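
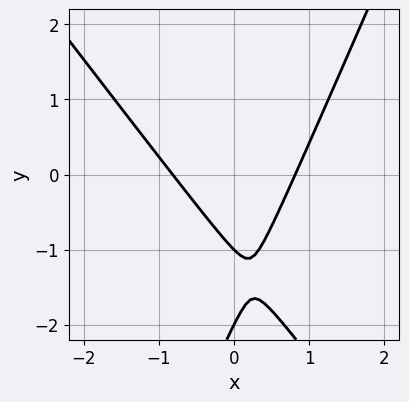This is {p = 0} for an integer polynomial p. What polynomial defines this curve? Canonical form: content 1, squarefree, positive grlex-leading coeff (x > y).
3*x^2 + x*y - y^2 - 3*y - 2

(a) Degree: a generic line meets the curve in up to 2 points, so deg p = 2.
(b) Against the integer gridlines: among the integer gridlines, it crosses the y-axis at y ∈ {-2, -1}.
(c) Assembling these constraints gives the stated polynomial.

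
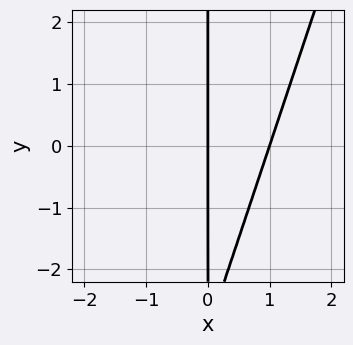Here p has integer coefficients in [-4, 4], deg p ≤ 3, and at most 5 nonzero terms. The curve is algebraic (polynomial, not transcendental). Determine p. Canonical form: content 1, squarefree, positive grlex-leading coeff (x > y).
(a) Degree: no degree-1 curve has this shape, so deg p = 2.
(b) Against the integer gridlines: the visible y-axis segment lies entirely on the curve; among the integer gridlines, it crosses the x-axis at x ∈ {0, 1}.
(c) The integer polynomial consistent with all of this is the stated p.

3*x^2 - x*y - 3*x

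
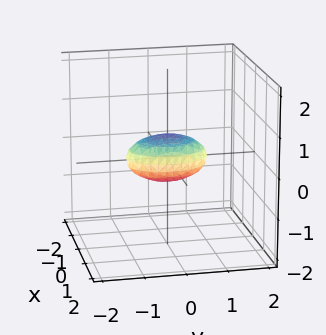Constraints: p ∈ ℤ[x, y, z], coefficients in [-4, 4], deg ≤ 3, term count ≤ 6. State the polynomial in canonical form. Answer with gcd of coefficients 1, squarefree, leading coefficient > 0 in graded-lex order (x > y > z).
(a) deg p = 2. A closed, bounded, convex surface; a quadric.
(b) Symmetries: the x ↦ −x reflection is a symmetry, so x appears only in even powers; the z ↦ −z reflection is a symmetry, so z appears only in even powers; mirror symmetry y ↦ −y ⇒ only even powers of y.
(c) Checking where it meets the axes: the y-axis gridline crossings are at y ∈ {-1, 1}.
(d) Fitting integer coefficients to these (and the overall shape) gives p.

2*x^2 + y^2 + 3*z^2 - 1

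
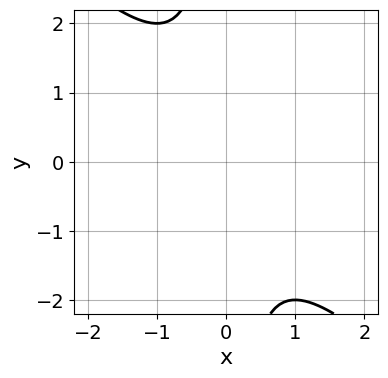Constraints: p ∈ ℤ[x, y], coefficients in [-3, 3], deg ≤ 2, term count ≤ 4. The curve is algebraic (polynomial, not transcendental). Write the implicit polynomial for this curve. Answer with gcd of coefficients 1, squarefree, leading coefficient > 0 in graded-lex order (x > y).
(a) Degree: the shape is more complex than any degree-1 curve, so deg p = 2.
(b) Against the integer gridlines: the curve avoids every integer x-axis point in the box; no y-intercept at any integer in the box.
(c) Fitting integer coefficients to these (and the overall shape) gives p.

x^2 + x*y + 1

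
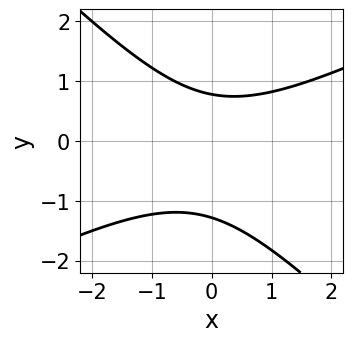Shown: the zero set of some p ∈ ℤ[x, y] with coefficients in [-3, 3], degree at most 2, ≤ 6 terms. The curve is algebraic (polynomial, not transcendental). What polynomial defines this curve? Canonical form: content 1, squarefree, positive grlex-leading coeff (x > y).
x^2 - x*y - 2*y^2 - y + 2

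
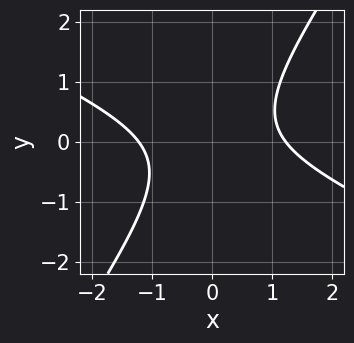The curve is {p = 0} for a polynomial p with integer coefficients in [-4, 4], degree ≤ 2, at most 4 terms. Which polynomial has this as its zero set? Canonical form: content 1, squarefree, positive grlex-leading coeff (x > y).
2*x^2 + 3*x*y - 3*y^2 - 3

deg p = 2.
Checking where it meets the axes: it misses every integer gridline on the y-axis.
Fitting integer coefficients to these (and the overall shape) gives p.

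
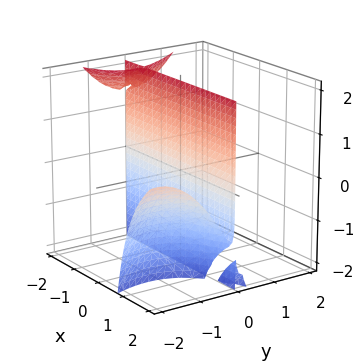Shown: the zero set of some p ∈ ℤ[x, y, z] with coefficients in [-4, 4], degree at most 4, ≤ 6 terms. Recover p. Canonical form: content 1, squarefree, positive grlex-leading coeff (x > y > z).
x*y^2 + x*y*z + y^3 + 2*y^2 + 3*y

1. There are 2 components. They look like related sheets of one shape, so recover p as a whole.
2. deg p = 3. The shape is more complex than any degree-2 surface.
3. Checking where it meets the axes: every point of the z-axis in the box is on the surface; it meets the y-axis at y = 0 (among the integer gridlines); every point of the x-axis in the box is on the surface.
4. Fitting integer coefficients to these (and the overall shape) gives p.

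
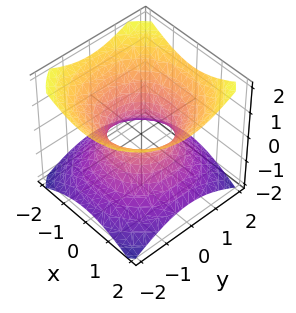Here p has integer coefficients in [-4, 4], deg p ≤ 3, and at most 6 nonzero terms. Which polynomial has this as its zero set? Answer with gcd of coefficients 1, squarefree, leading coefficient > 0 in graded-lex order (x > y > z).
2*x^2 + 2*y^2 - 3*z^2 - 2

First, degree: one connected sheet with a waist; a quadric, so deg p = 2.
Next, symmetries: mirror symmetry z ↦ −z ⇒ only even powers of z; the z-axis is an axis of rotation, so x and y enter only as x² + y².
Next, observable constraints: the y-axis gridline crossings are at y ∈ {-1, 1}; the x-axis gridline crossings are at x ∈ {-1, 1}; it misses every integer gridline on the z-axis; a circular section at z = 0 has radius exactly 1.
Finally, putting this together gives p.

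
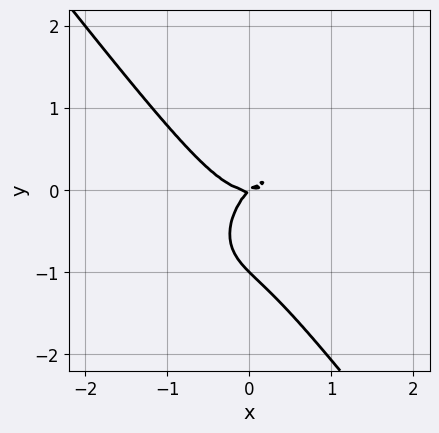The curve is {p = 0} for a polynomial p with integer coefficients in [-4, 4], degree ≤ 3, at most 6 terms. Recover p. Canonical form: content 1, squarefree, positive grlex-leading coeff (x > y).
3*x^3 - x^2*y + 2*y^3 - 2*x*y + 2*y^2

(a) Degree: no degree-2 curve has this shape, so deg p = 3.
(b) Reading off the gridlines: one x-axis crossing is at x = 0; the y-axis gridline crossings are at y ∈ {-1, 0}.
(c) Together with the visible shape, these determine p as stated.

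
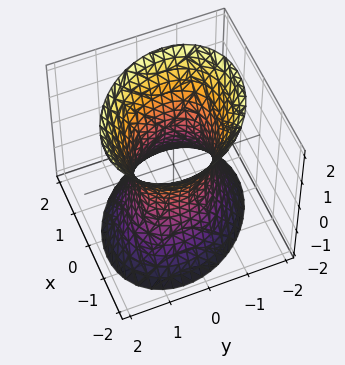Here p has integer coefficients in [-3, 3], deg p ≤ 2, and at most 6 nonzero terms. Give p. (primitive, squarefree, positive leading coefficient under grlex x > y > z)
deg p = 2. The shape is more complex than any degree-1 surface.
From the visible intercepts: among the integer gridlines, it crosses the x-axis at x ∈ {-1, 1}; the y-axis gridline crossings are at y ∈ {-1, 1}; the surface avoids every integer z-axis point in the box.
Fitting integer coefficients to these (and the overall shape) gives p.

2*x^2 + x*y + 2*y^2 - z^2 - 2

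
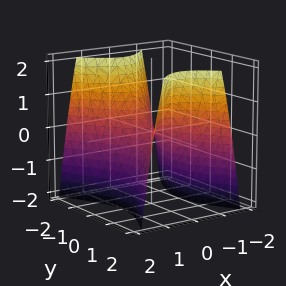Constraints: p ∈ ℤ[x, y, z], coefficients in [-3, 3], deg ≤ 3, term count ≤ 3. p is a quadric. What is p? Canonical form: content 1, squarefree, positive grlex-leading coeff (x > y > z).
Degree: a hyperbolic paraboloid; a quadric, so deg p = 2.
Symmetries: it's symmetric under x → −x, forcing even powers of x; the y ↦ −y reflection is a symmetry, so y appears only in even powers.
Checking where it meets the axes: it meets the z-axis at z = 0 (among the integer gridlines); it meets the y-axis at y = 0 (among the integer gridlines); it crosses the x-axis at the gridline x = 0.
These observations pin down the coefficients.

2*x^2 - y^2 + z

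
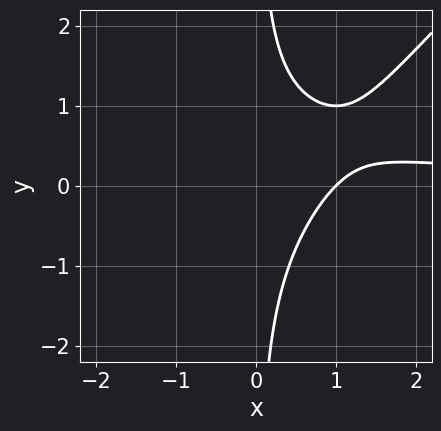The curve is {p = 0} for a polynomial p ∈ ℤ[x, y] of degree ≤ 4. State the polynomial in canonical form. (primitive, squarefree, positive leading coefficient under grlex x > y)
x^2*y - x*y^2 - x + 1

(a) The degree is 3 — no degree-2 curve has this shape.
(b) Checking where it meets the axes: it meets the x-axis at x = 1 (among the integer gridlines); no y-intercept at any integer in the box.
(c) These observations pin down the coefficients.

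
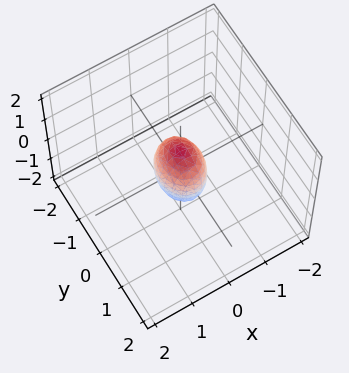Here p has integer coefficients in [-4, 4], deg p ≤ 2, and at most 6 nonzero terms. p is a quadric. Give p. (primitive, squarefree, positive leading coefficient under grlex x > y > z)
deg p = 2. Bounded and convex; a quadric.
Symmetries: mirror symmetry x ↦ −x ⇒ only even powers of x; it's symmetric under y → −y, forcing even powers of y; it's symmetric under z → −z, forcing even powers of z.
From the axis intercepts and sections: the z-axis gridline crossings are at z ∈ {-1, 1}.
These observations pin down the coefficients.

3*x^2 + 2*y^2 + z^2 - 1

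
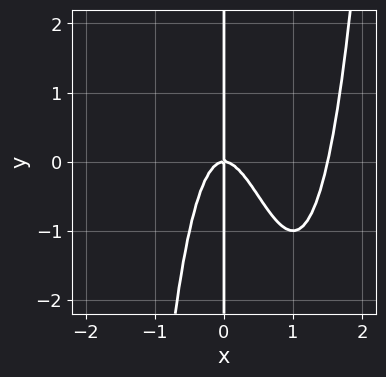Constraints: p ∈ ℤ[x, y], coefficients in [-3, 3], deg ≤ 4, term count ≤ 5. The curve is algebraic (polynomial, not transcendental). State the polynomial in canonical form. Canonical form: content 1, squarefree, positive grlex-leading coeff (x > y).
2*x^4 - 3*x^3 - x*y

(a) The degree is 4 — the shape is more complex than any degree-3 curve.
(b) From the visible intercepts: the visible y-axis segment lies entirely on the curve; it meets the x-axis at x = 0 (among the integer gridlines).
(c) Matching integer coefficients to the picture gives p.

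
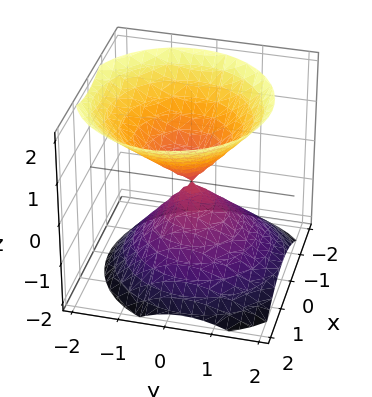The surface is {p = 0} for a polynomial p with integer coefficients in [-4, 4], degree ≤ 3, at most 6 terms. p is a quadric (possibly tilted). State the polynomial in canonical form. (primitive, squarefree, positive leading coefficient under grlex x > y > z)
1. I count 2 distinct pieces. They look like related sheets of one shape, so recover p as a whole.
2. deg p = 2. A generic line meets the surface in up to 2 points.
3. From the axis intercepts and sections: it crosses the y-axis at the gridline y = 0; it crosses the z-axis at the gridline z = 0; one x-axis crossing is at x = 0.
4. Putting this together gives p.

3*x^2 + 3*y^2 + y*z - 3*z^2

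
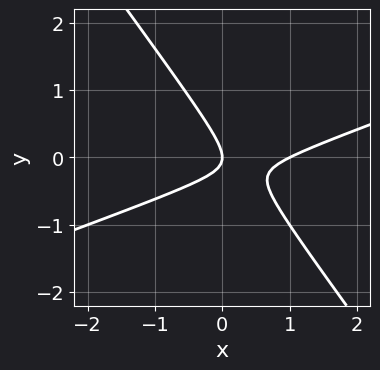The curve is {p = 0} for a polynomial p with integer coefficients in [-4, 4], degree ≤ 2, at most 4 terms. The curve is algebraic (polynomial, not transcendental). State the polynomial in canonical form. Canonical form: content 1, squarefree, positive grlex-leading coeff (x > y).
(a) deg p = 2. The shape is more complex than any degree-1 curve.
(b) From the visible intercepts: the x-axis gridline crossings are at x ∈ {0, 1}; it crosses the y-axis at the gridline y = 0.
(c) The integer polynomial consistent with all of this is the stated p.

x^2 - 2*x*y - 2*y^2 - x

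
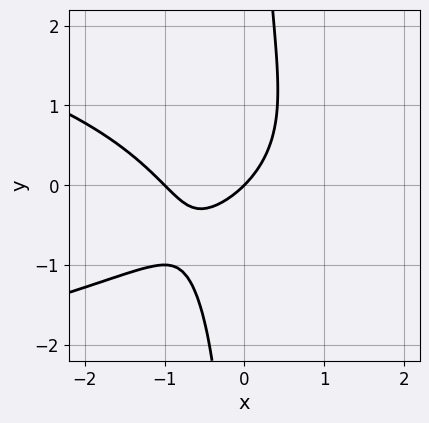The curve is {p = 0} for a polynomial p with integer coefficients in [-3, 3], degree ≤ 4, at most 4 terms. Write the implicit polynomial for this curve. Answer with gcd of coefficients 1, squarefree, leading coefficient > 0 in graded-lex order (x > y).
1. The degree is 3 — no degree-2 curve has this shape.
2. Checking where it meets the axes: among the integer gridlines, it crosses the x-axis at x ∈ {-1, 0}; one y-axis crossing is at y = 0.
3. Together with the visible shape, these determine p as stated.

x*y^2 + x^2 + x - y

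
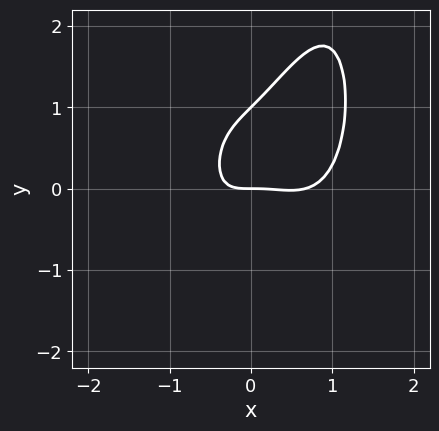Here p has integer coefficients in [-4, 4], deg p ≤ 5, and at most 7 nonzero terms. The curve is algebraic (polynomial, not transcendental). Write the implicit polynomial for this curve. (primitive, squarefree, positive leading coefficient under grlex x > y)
3*x^4 - 2*x^3 - 2*x*y + 2*y^2 - 2*y

deg p = 4. The shape is more complex than any degree-3 curve.
Checking where it meets the axes: the y-axis gridline crossings are at y ∈ {0, 1}; it crosses the x-axis at the gridline x = 0.
Matching integer coefficients to the picture gives p.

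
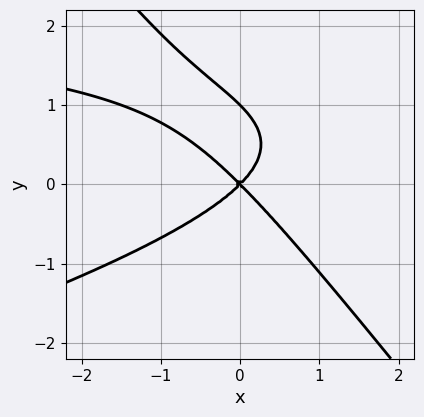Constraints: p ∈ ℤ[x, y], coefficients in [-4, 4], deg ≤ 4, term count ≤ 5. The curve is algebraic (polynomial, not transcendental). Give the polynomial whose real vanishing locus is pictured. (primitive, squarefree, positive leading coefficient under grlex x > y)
1. deg p = 3.
2. From the visible intercepts: the y-axis gridline crossings are at y ∈ {0, 1}; it crosses the x-axis at the gridline x = 0.
3. These observations pin down the coefficients.

x^2*y - 3*x*y^2 - 3*y^3 - 3*x^2 + 3*y^2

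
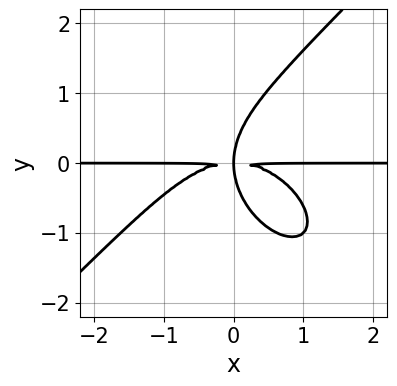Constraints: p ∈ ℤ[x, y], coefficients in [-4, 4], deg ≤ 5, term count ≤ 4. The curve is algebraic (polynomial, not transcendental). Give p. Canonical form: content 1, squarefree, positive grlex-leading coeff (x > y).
1. Degree: a generic line meets the curve in up to 4 points, so deg p = 4.
2. From the visible intercepts: every point of the x-axis in the box is on the curve.
3. Fitting integer coefficients to these (and the overall shape) gives p.

x^3*y - y^4 + 2*x*y^2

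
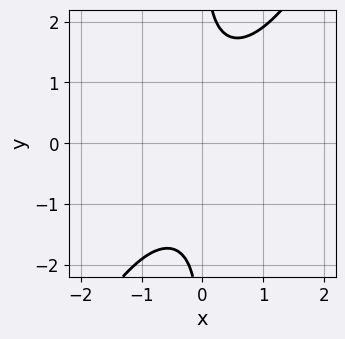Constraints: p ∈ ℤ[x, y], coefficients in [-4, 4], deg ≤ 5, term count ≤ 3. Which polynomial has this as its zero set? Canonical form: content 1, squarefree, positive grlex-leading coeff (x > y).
The degree is 4 — a generic line meets the curve in up to 4 points.
From the axis intercepts and sections: it misses every integer gridline on the x-axis; the curve avoids every integer y-axis point in the box.
The integer polynomial consistent with all of this is the stated p.

3*x^2*y^2 - 2*x*y^3 + 3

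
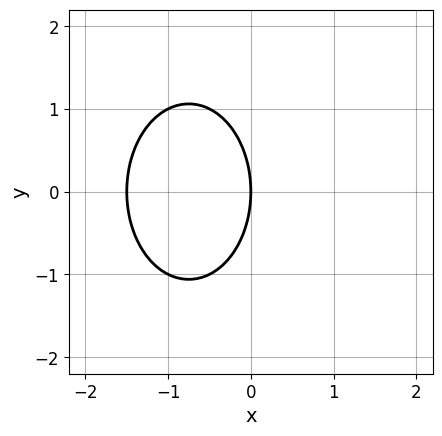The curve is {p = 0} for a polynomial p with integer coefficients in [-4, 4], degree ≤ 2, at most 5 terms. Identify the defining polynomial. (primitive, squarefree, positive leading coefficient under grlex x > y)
1. Degree: a generic line meets the curve in up to 2 points, so deg p = 2.
2. Symmetries: mirror symmetry y ↦ −y ⇒ only even powers of y.
3. Reading off the gridlines: it meets the x-axis at x = 0 (among the integer gridlines); one y-axis crossing is at y = 0.
4. Matching integer coefficients to the picture gives p.

2*x^2 + y^2 + 3*x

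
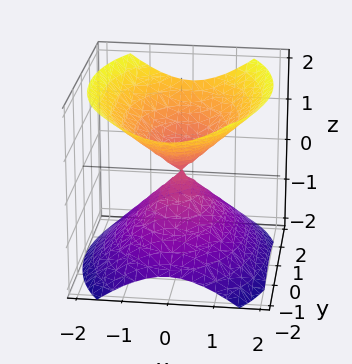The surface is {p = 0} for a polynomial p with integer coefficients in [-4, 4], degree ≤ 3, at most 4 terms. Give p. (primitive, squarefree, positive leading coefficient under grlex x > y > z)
2*x^2 + y^2 - 2*z^2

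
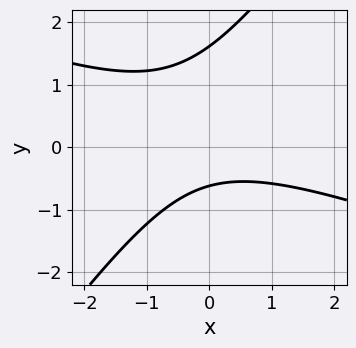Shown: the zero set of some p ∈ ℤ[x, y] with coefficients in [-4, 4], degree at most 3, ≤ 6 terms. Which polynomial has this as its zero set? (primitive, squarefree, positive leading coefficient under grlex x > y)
The degree is 2 — a generic line meets the curve in up to 2 points.
Reading off the gridlines: it misses every integer gridline on the x-axis.
Putting this together gives p.

x^2 + 2*x*y - 2*y^2 + 2*y + 2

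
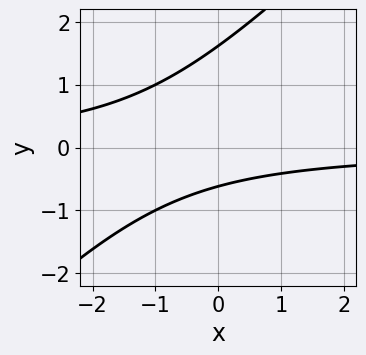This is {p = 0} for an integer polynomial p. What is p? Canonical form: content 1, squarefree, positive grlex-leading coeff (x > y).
x*y - y^2 + y + 1

The degree is 2 — the shape is more complex than any degree-1 curve.
Observable constraints: no x-intercept at any integer in the box.
These observations pin down the coefficients.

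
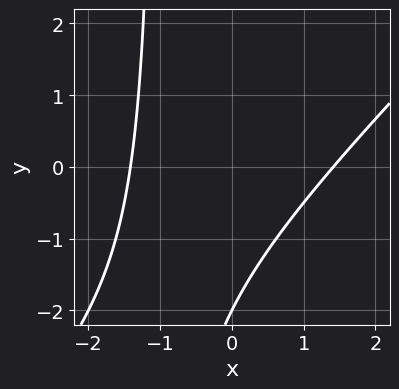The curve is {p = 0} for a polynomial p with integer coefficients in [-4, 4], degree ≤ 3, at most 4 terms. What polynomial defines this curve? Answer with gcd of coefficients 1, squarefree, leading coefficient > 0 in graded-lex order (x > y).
1. Degree: the shape is more complex than any degree-1 curve, so deg p = 2.
2. Reading off the gridlines: it crosses the y-axis at the gridline y = -2.
3. These observations pin down the coefficients.

x^2 - x*y - y - 2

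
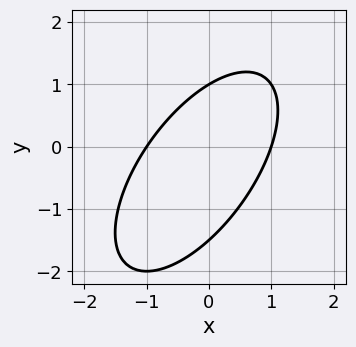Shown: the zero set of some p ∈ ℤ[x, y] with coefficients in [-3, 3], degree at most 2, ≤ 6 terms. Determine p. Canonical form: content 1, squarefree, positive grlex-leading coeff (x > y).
First, degree: a generic line meets the curve in up to 2 points, so deg p = 2.
Then, from the axis intercepts and sections: among the integer gridlines, it crosses the x-axis at x ∈ {-1, 1}; one y-axis crossing is at y = 1.
Finally, together with the visible shape, these determine p as stated.

3*x^2 - 3*x*y + 2*y^2 + y - 3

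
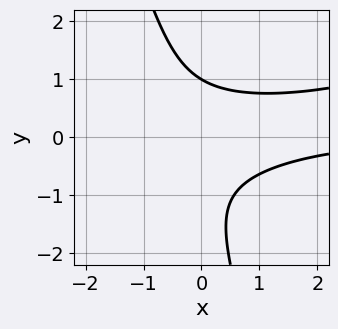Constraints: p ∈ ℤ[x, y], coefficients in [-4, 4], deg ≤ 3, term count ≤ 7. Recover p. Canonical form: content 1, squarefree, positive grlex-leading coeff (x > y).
x^2*y - 3*x*y^2 - y^3 - y^2 + 2

(a) The degree is 3 — the shape is more complex than any degree-2 curve.
(b) Against the integer gridlines: it meets the y-axis at y = 1 (among the integer gridlines); it misses every integer gridline on the x-axis.
(c) Solving for integer coefficients yields p as stated.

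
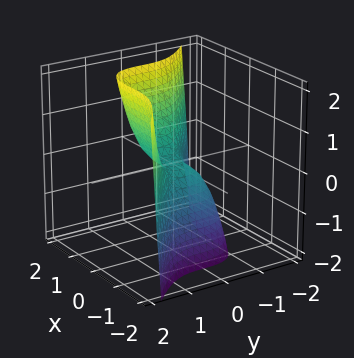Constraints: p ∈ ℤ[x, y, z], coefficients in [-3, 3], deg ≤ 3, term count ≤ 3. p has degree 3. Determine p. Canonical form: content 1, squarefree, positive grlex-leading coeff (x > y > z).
2*x^3 + 3*y^3 - 2*z

The degree is 3 — a generic line meets the surface in up to 3 points.
From the axis intercepts and sections: it crosses the x-axis at the gridline x = 0; it meets the y-axis at y = 0 (among the integer gridlines); it meets the z-axis at z = 0 (among the integer gridlines).
Together with the visible shape, these determine p as stated.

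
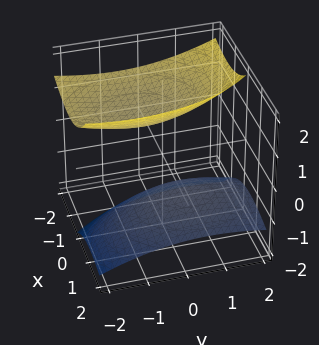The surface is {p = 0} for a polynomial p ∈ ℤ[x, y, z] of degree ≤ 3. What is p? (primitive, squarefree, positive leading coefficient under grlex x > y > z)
2*x^2 + 3*x*z + y^2 + y*z - 3*z^2 + 3

(a) The picture has 2 separate pieces. They look like related sheets of one shape, so recover p as a whole.
(b) deg p = 2. No degree-1 surface has this shape.
(c) Observable constraints: no y-intercept at any integer in the box; among the integer gridlines, it crosses the z-axis at z ∈ {-1, 1}; the surface avoids every integer x-axis point in the box.
(d) Fitting integer coefficients to these (and the overall shape) gives p.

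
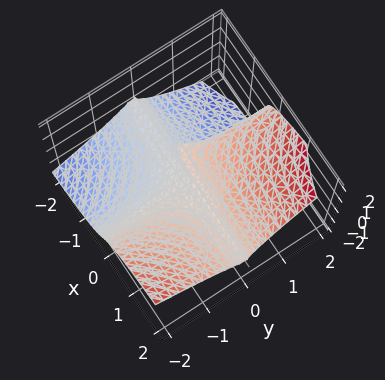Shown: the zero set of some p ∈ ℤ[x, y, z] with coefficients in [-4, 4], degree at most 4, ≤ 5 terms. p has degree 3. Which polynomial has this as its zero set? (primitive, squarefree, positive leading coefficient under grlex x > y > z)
1. Degree: the shape is more complex than any degree-2 surface, so deg p = 3.
2. Observable constraints: every point of the y-axis in the box is on the surface; the visible x-axis segment lies entirely on the surface; one z-axis crossing is at z = 0.
3. The integer polynomial consistent with all of this is the stated p.

x*y^2 - z^3 + y*z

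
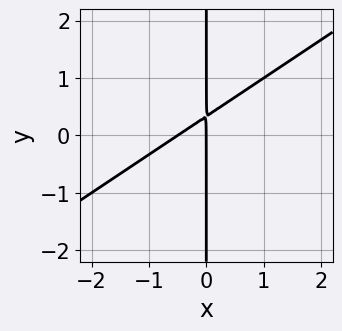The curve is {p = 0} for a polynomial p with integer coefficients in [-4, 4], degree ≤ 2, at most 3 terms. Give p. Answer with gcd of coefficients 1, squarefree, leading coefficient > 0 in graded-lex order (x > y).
2*x^2 - 3*x*y + x

(a) deg p = 2. The shape is more complex than any degree-1 curve.
(b) From the visible intercepts: it meets the x-axis at x = 0 (among the integer gridlines); every point of the y-axis in the box is on the curve.
(c) Together with the visible shape, these determine p as stated.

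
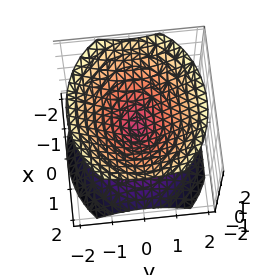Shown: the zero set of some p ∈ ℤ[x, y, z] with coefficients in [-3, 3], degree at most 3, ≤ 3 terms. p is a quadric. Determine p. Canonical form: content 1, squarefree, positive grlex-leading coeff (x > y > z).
2*x^2 + 3*y^2 - 3*z^2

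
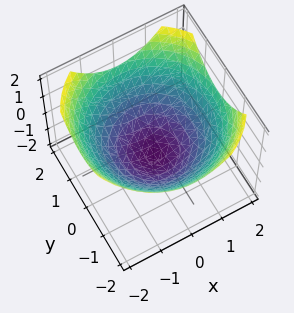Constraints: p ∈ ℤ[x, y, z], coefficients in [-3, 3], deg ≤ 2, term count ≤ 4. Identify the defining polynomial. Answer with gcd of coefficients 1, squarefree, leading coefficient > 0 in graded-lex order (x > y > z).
1. Degree: the shape is more complex than any degree-1 surface, so deg p = 2.
2. By symmetry, the z-axis is an axis of rotation, so x and y enter only as x² + y².
3. Reading off the gridlines: one z-axis crossing is at z = -1; a circular section at z = 0 has radius between 1 and 2.
4. Assembling these constraints gives the stated polynomial.

x^2 + y^2 - 2*z - 2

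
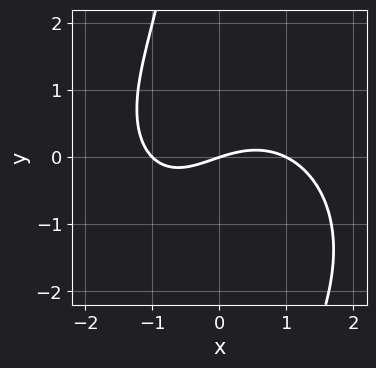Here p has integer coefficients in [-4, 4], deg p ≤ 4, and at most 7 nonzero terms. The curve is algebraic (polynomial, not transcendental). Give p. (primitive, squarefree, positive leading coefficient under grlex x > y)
x^3 + x*y^2 + x*y - x + 3*y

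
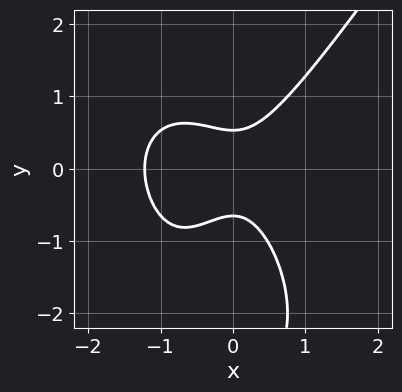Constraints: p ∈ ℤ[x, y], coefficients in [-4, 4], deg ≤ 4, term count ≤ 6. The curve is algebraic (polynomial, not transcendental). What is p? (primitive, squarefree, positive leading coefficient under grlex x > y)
First, deg p = 3. A generic line meets the curve in up to 3 points.
Finally, matching integer coefficients to the picture gives p.

3*x^3 - y^3 + 3*x^2 - 3*y^2 + 1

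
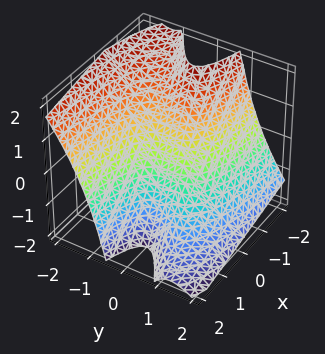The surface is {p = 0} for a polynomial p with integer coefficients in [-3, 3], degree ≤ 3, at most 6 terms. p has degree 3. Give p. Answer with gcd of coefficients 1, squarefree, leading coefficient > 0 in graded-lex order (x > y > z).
2*y^3 + 2*y^2*z + 2*x + z

(a) deg p = 3. A generic line meets the surface in up to 3 points.
(b) From the axis intercepts and sections: it meets the y-axis at y = 0 (among the integer gridlines); one x-axis crossing is at x = 0.
(c) Solving for integer coefficients yields p as stated.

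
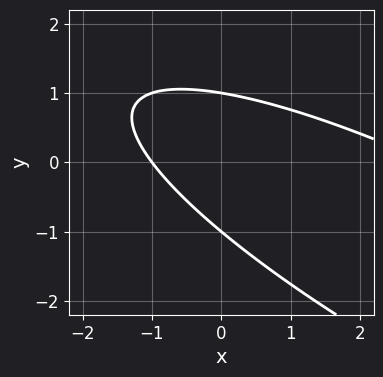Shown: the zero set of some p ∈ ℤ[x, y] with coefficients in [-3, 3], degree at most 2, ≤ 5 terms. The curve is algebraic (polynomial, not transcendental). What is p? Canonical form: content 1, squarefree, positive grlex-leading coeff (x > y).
x^2 + 3*x*y + 3*y^2 - 2*x - 3

The degree is 2 — the shape is more complex than any degree-1 curve.
From the axis intercepts and sections: one x-axis crossing is at x = -1; the y-axis gridline crossings are at y ∈ {-1, 1}.
Together with the visible shape, these determine p as stated.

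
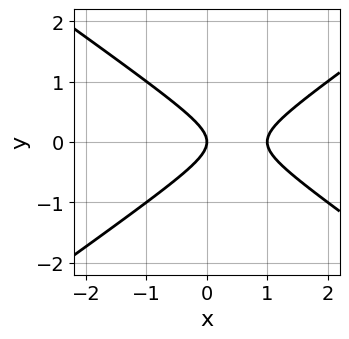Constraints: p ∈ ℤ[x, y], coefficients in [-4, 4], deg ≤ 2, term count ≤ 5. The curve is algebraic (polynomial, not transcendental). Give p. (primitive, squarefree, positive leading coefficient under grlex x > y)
x^2 - 2*y^2 - x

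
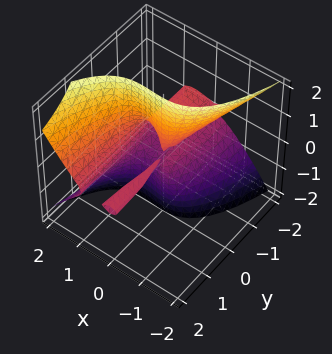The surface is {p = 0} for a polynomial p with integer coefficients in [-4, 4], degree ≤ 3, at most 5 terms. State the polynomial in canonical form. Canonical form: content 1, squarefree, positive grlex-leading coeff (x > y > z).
3*x^3 - 3*y*z^2 - 3*x^2 - y*z

The picture has 2 separate pieces. Treating them together as one polynomial.
Degree: the shape is more complex than any degree-2 surface, so deg p = 3.
Observable constraints: the visible z-axis segment lies entirely on the surface; every point of the y-axis in the box is on the surface; one x-axis crossing is at x = 1.
Assembling these constraints gives the stated polynomial.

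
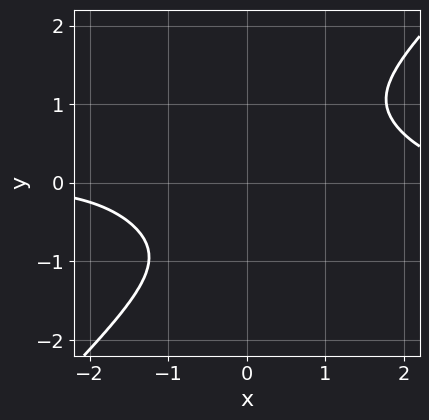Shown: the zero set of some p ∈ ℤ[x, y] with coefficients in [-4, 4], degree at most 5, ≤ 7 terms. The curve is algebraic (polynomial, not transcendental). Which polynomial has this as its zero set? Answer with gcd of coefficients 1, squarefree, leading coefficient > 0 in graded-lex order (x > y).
x^3*y + 2*x*y^3 - 3*y^4 - x^2*y - 3

deg p = 4. A generic line meets the curve in up to 4 points.
Checking where it meets the axes: the curve avoids every integer x-axis point in the box; it misses every integer gridline on the y-axis.
Solving for integer coefficients yields p as stated.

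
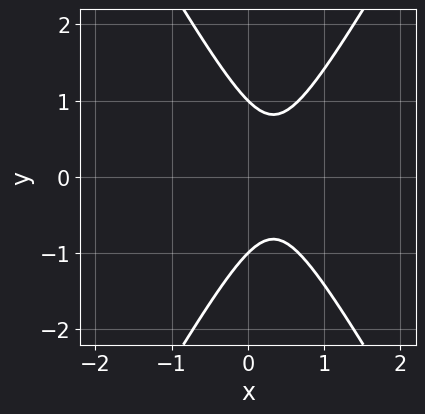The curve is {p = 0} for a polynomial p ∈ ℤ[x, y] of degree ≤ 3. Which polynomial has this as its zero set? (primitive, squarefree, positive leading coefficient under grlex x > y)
3*x^2 - y^2 - 2*x + 1

(a) The degree is 2 — a generic line meets the curve in up to 2 points.
(b) Symmetries: it's symmetric under y → −y, forcing even powers of y.
(c) From the axis intercepts and sections: among the integer gridlines, it crosses the y-axis at y ∈ {-1, 1}; no x-intercept at any integer in the box.
(d) These observations pin down the coefficients.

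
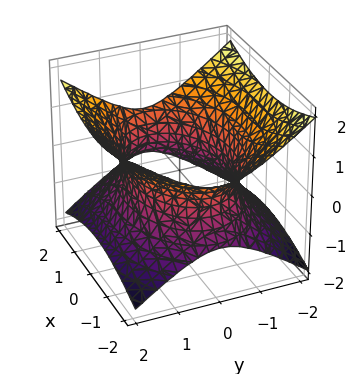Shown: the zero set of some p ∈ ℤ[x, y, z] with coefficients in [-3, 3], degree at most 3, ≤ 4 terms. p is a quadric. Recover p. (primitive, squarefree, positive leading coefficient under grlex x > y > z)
(a) The degree is 2 — one connected sheet with a waist; a quadric.
(b) Symmetries: mirror symmetry y ↦ −y ⇒ only even powers of y; mirror symmetry x ↦ −x ⇒ only even powers of x; the z ↦ −z reflection is a symmetry, so z appears only in even powers.
(c) Against the integer gridlines: the surface avoids every integer z-axis point in the box.
(d) The integer polynomial consistent with all of this is the stated p.

x^2 + 2*y^2 - 3*z^2 - 3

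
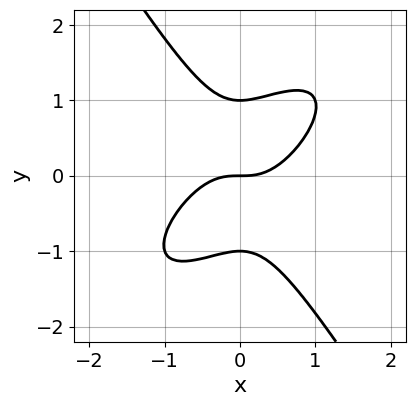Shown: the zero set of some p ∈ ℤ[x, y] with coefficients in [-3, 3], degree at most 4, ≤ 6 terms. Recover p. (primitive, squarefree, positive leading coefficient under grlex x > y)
3*x^3 - 3*x^2*y + 2*y^3 - 2*y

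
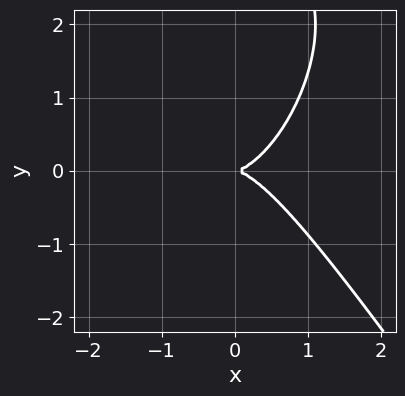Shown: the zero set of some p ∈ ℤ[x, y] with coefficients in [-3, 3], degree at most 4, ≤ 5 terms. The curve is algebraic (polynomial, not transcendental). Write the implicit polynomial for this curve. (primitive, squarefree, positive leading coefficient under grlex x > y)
3*x^3 + y^3 - 3*y^2

First, the degree is 3 — the shape is more complex than any degree-2 curve.
Next, observable constraints: it meets the y-axis at y = 0 (among the integer gridlines); it crosses the x-axis at the gridline x = 0.
Finally, together with the visible shape, these determine p as stated.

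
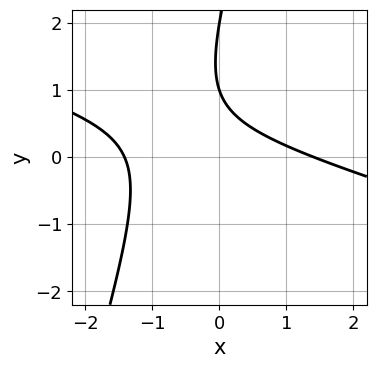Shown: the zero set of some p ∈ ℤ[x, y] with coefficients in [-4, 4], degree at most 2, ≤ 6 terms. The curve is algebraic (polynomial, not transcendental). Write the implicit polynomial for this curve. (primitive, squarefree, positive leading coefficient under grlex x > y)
The degree is 2 — a generic line meets the curve in up to 2 points.
From the axis intercepts and sections: among the integer gridlines, it crosses the y-axis at y ∈ {1, 2}.
Matching integer coefficients to the picture gives p.

x^2 + 3*x*y - y^2 + 3*y - 2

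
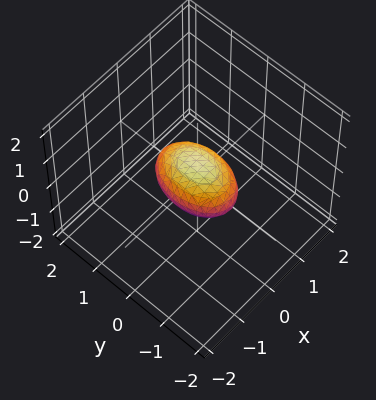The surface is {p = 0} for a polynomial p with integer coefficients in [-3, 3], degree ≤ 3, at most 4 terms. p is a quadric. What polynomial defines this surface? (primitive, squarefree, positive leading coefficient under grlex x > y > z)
2*x^2 + y^2 + 2*z^2 - 1

First, deg p = 2. Bounded and convex; a quadric.
Then, symmetries: the z ↦ −z reflection is a symmetry, so z appears only in even powers; the x ↦ −x reflection is a symmetry, so x appears only in even powers; the y ↦ −y reflection is a symmetry, so y appears only in even powers.
Then, from the visible intercepts: among the integer gridlines, it crosses the y-axis at y ∈ {-1, 1}.
Finally, matching integer coefficients to the picture gives p.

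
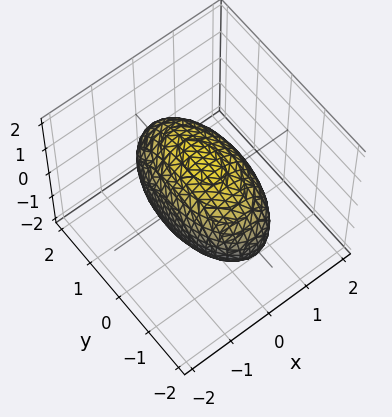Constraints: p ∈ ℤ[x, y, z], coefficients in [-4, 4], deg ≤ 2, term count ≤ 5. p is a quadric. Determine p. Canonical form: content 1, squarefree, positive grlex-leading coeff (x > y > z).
(a) deg p = 2. A closed, bounded, convex surface; a quadric.
(b) Symmetries: it's symmetric under x → −x, forcing even powers of x; it's symmetric under y → −y, forcing even powers of y; it's symmetric under z → −z, forcing even powers of z.
(c) Observable constraints: the x-axis gridline crossings are at x ∈ {-1, 1}.
(d) Putting this together gives p.

3*x^2 + y^2 + 2*z^2 - 3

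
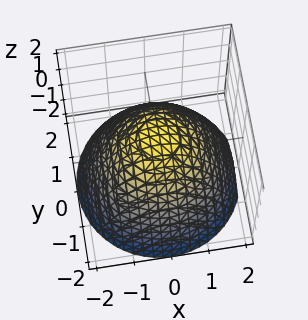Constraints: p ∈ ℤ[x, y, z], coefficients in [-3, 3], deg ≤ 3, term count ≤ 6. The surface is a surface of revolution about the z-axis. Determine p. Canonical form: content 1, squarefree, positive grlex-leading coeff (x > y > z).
First, the degree is 2 — the shape is more complex than any degree-1 surface.
Next, symmetries: the z-axis is an axis of rotation, so x and y enter only as x² + y².
Next, from the axis intercepts and sections: a circular section at z = -1 has radius between 1 and 2; it meets the z-axis at z = 1 (among the integer gridlines).
Finally, these observations pin down the coefficients.

2*x^2 + 2*y^2 + 3*z - 3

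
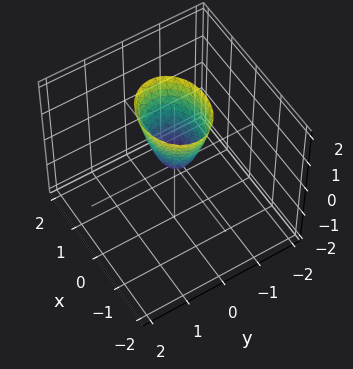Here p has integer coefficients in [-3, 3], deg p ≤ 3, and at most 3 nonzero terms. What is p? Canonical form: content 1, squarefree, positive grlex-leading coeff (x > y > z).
(a) deg p = 2. A single bowl opening along one axis; a quadric.
(b) Symmetries: the x ↦ −x reflection is a symmetry, so x appears only in even powers; the y ↦ −y reflection is a symmetry, so y appears only in even powers.
(c) From the visible intercepts: one y-axis crossing is at y = 0; it meets the z-axis at z = 0 (among the integer gridlines); one x-axis crossing is at x = 0.
(d) Assembling these constraints gives the stated polynomial.

2*x^2 + 3*y^2 - z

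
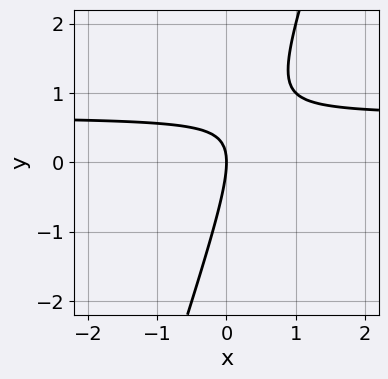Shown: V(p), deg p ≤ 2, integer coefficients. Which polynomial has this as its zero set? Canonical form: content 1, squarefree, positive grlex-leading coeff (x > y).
First, degree: a generic line meets the curve in up to 2 points, so deg p = 2.
Then, checking where it meets the axes: one x-axis crossing is at x = 0; it meets the y-axis at y = 0 (among the integer gridlines).
Finally, fitting integer coefficients to these (and the overall shape) gives p.

3*x*y - y^2 - 2*x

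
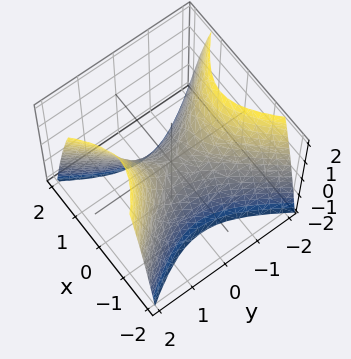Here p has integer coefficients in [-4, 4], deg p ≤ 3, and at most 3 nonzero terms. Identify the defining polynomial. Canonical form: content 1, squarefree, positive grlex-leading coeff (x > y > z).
The degree is 2 — a hyperbolic paraboloid; a quadric.
Symmetries: mirror symmetry x ↦ −x ⇒ only even powers of x; it's symmetric under y → −y, forcing even powers of y.
Against the integer gridlines: it crosses the z-axis at the gridline z = 0; it crosses the x-axis at the gridline x = 0; one y-axis crossing is at y = 0.
Assembling these constraints gives the stated polynomial.

3*x^2 - 2*y^2 + 2*z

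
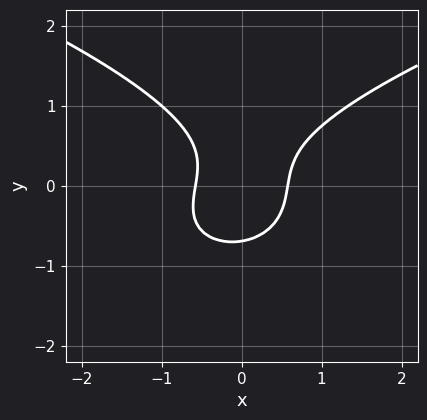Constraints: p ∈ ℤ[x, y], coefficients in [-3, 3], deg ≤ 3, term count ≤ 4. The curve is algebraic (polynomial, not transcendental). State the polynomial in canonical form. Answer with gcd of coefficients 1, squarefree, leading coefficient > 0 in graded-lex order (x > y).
3*y^3 - 3*x^2 + x*y + 1

1. Degree: the shape is more complex than any degree-2 curve, so deg p = 3.
2. Matching integer coefficients to the picture gives p.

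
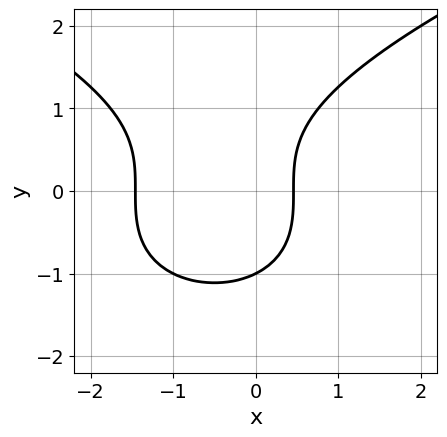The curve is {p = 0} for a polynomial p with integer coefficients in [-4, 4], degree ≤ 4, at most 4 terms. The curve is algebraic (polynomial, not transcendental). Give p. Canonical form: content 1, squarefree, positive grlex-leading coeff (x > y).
2*y^3 - 3*x^2 - 3*x + 2

First, the degree is 3 — a generic line meets the curve in up to 3 points.
Next, from the axis intercepts and sections: it meets the y-axis at y = -1 (among the integer gridlines).
Finally, the integer polynomial consistent with all of this is the stated p.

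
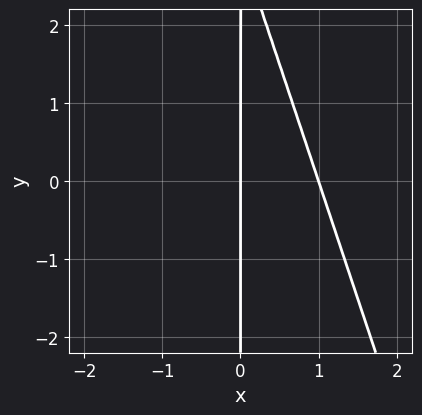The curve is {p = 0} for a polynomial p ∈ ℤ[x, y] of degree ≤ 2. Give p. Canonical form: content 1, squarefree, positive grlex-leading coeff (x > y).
3*x^2 + x*y - 3*x

1. Degree: the shape is more complex than any degree-1 curve, so deg p = 2.
2. Checking where it meets the axes: among the integer gridlines, it crosses the x-axis at x ∈ {0, 1}; the visible y-axis segment lies entirely on the curve.
3. Putting this together gives p.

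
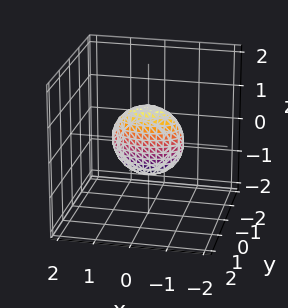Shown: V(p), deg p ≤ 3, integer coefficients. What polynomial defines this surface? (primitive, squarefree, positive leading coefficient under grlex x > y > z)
x^2 + 3*y^2 + z^2 - 1

First, deg p = 2. Bounded and convex; a quadric.
Next, symmetries: it's symmetric under z → −z, forcing even powers of z; it's symmetric under y → −y, forcing even powers of y; it's symmetric under x → −x, forcing even powers of x.
Next, checking where it meets the axes: among the integer gridlines, it crosses the x-axis at x ∈ {-1, 1}; among the integer gridlines, it crosses the z-axis at z ∈ {-1, 1}.
Finally, together with the visible shape, these determine p as stated.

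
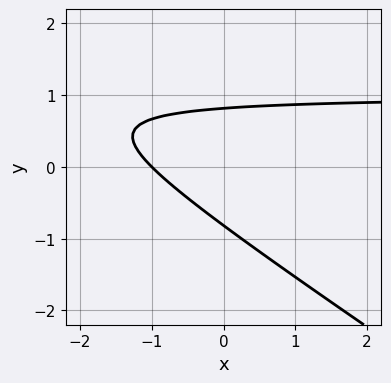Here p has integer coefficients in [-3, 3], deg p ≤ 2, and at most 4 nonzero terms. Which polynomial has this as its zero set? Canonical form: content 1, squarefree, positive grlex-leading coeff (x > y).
(a) deg p = 2.
(b) From the axis intercepts and sections: it crosses the x-axis at the gridline x = -1.
(c) These observations pin down the coefficients.

2*x*y + 3*y^2 - 2*x - 2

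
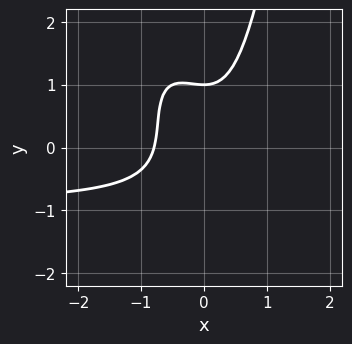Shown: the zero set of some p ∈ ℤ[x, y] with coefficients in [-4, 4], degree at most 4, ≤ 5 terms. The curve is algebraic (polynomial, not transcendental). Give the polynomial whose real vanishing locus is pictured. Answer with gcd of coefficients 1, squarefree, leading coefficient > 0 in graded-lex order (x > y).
The degree is 4 — the shape is more complex than any degree-3 curve.
Reading off the gridlines: one y-axis crossing is at y = 1.
Together with the visible shape, these determine p as stated.

2*x^3*y + 2*x^2*y^2 + 2*x^3 - y^3 + 1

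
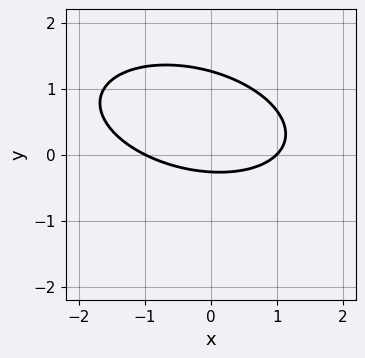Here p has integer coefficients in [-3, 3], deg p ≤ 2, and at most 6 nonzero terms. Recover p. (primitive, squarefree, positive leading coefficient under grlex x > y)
x^2 + x*y + 3*y^2 - 3*y - 1

The degree is 2 — a generic line meets the curve in up to 2 points.
Observable constraints: among the integer gridlines, it crosses the x-axis at x ∈ {-1, 1}.
Fitting integer coefficients to these (and the overall shape) gives p.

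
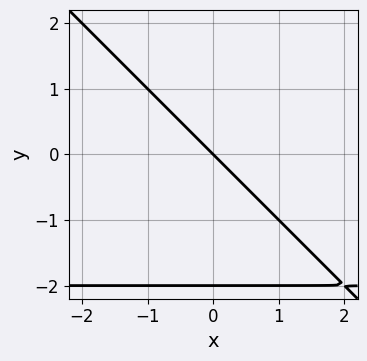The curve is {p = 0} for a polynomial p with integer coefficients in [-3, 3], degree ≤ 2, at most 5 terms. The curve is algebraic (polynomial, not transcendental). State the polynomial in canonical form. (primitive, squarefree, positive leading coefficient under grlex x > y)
x*y + y^2 + 2*x + 2*y

1. deg p = 2. A generic line meets the curve in up to 2 points.
2. Against the integer gridlines: one x-axis crossing is at x = 0; among the integer gridlines, it crosses the y-axis at y ∈ {-2, 0}.
3. Together with the visible shape, these determine p as stated.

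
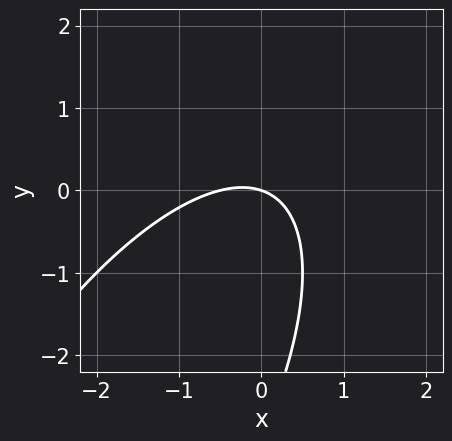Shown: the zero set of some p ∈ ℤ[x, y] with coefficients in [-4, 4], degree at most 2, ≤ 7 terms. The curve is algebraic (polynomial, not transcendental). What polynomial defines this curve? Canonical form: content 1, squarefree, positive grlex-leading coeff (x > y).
2*x^2 - 2*x*y + y^2 + x + 3*y

(a) deg p = 2.
(b) From the visible intercepts: one y-axis crossing is at y = 0; it crosses the x-axis at the gridline x = 0.
(c) These observations pin down the coefficients.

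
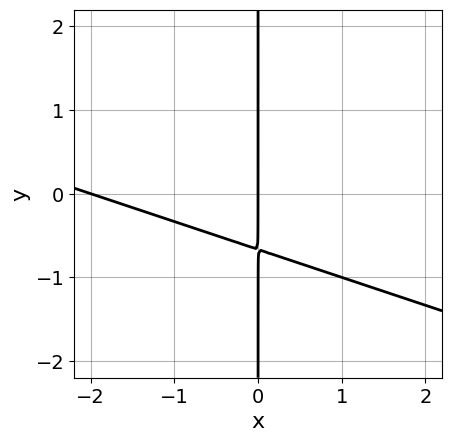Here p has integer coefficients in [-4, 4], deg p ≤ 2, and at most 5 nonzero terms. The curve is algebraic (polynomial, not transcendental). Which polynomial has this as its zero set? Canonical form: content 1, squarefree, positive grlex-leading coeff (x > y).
x^2 + 3*x*y + 2*x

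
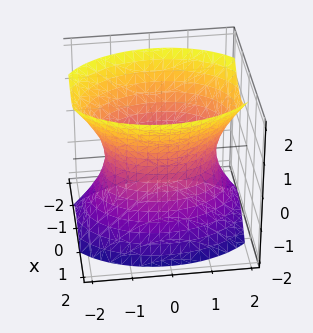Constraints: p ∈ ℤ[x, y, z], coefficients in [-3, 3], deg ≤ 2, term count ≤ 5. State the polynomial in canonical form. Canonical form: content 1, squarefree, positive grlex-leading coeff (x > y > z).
2*x^2 + y^2 - z^2 - 2

First, the degree is 2 — an hourglass — one-sheet hyperboloid; a quadric.
Then, symmetries: mirror symmetry y ↦ −y ⇒ only even powers of y; mirror symmetry z ↦ −z ⇒ only even powers of z; mirror symmetry x ↦ −x ⇒ only even powers of x.
Next, reading off the gridlines: among the integer gridlines, it crosses the x-axis at x ∈ {-1, 1}; no z-intercept at any integer in the box.
Finally, these observations pin down the coefficients.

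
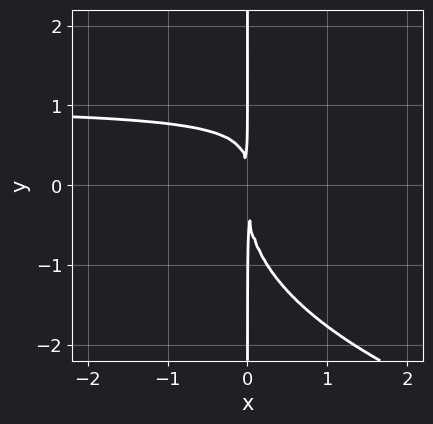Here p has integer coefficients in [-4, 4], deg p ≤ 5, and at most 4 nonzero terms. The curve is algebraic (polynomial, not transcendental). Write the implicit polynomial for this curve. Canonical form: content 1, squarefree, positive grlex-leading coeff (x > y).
(a) The degree is 4 — no degree-3 curve has this shape.
(b) Reading off the gridlines: every point of the y-axis in the box is on the curve.
(c) Solving for integer coefficients yields p as stated.

x*y^3 - 2*x^2*y + 2*x^2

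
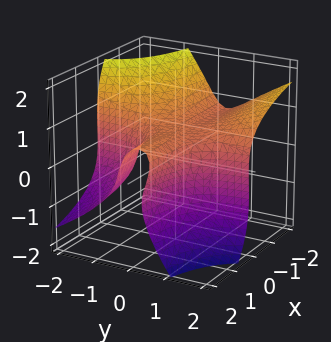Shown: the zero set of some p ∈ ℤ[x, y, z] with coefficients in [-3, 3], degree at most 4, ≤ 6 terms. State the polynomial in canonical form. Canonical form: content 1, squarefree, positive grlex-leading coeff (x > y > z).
1. The degree is 3 — the shape is more complex than any degree-2 surface.
2. From the visible intercepts: the surface avoids every integer y-axis point in the box; it misses every integer gridline on the x-axis.
3. Fitting integer coefficients to these (and the overall shape) gives p.

3*x*y^2 - 2*x*y*z + y*z^2 + 2*z^3 - 1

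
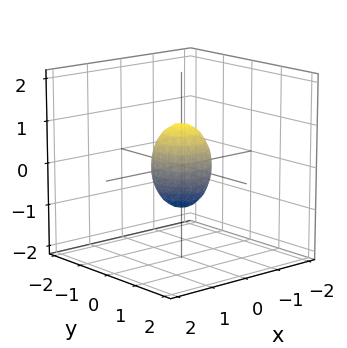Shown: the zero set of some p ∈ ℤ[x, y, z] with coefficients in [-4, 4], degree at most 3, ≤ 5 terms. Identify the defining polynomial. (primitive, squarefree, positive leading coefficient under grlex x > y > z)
2*x^2 + 2*y^2 + z^2 - 1

1. Degree: a closed, bounded, convex surface; a quadric, so deg p = 2.
2. Symmetries: mirror symmetry z ↦ −z ⇒ only even powers of z; the z-axis is an axis of rotation, so x and y enter only as x² + y².
3. From the visible intercepts: a circular section at z = 0 has radius between 0 and 1; the z-axis gridline crossings are at z ∈ {-1, 1}.
4. Matching integer coefficients to the picture gives p.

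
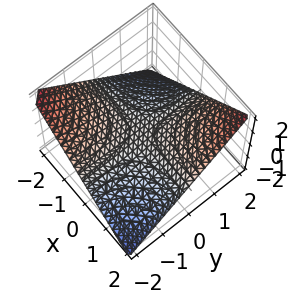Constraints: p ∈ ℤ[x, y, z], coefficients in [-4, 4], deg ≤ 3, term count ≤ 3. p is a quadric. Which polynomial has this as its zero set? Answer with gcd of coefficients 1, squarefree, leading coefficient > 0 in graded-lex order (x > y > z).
x*y - 2*z

1. Degree: a hyperbolic paraboloid; a quadric, so deg p = 2.
2. Reading off the gridlines: it meets the z-axis at z = 0 (among the integer gridlines); every point of the x-axis in the box is on the surface; the visible y-axis segment lies entirely on the surface.
3. Solving for integer coefficients yields p as stated.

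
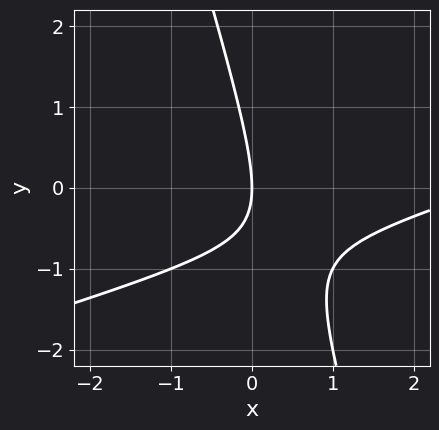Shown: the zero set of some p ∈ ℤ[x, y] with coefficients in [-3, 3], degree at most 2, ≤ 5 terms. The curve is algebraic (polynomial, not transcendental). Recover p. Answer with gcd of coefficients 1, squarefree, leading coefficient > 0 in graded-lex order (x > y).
x^2 - 3*x*y - y^2 - 3*x

1. The degree is 2 — the shape is more complex than any degree-1 curve.
2. Reading off the gridlines: it meets the x-axis at x = 0 (among the integer gridlines); it crosses the y-axis at the gridline y = 0.
3. Solving for integer coefficients yields p as stated.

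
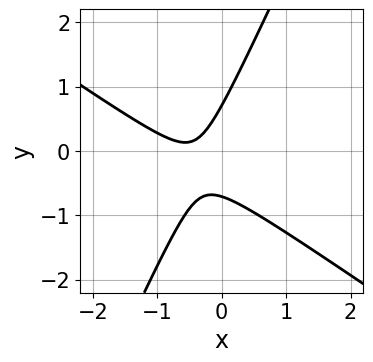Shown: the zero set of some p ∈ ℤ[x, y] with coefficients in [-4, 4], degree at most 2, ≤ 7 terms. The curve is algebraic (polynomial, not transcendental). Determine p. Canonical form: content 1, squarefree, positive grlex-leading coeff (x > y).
3*x^2 + 3*x*y - 2*y^2 + 3*x + 1

The degree is 2 — no degree-1 curve has this shape.
Reading off the gridlines: no x-intercept at any integer in the box.
Together with the visible shape, these determine p as stated.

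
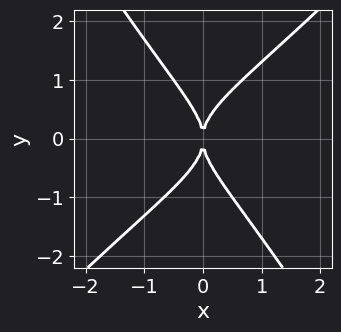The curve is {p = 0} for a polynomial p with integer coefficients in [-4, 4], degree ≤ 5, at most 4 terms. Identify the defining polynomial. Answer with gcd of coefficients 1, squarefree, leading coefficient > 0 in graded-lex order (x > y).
1. deg p = 4. No degree-3 curve has this shape.
2. From the axis intercepts and sections: it meets the y-axis at y = 0 (among the integer gridlines); one x-axis crossing is at x = 0.
3. Matching integer coefficients to the picture gives p.

3*x^2*y^2 - x*y^3 - 2*y^4 + 3*x^2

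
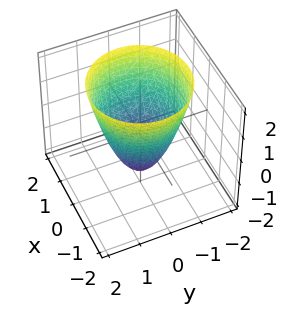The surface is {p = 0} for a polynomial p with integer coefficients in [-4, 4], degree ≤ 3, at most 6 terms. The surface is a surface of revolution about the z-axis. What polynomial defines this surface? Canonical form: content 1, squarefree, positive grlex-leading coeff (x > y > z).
3*x^2 + 3*y^2 - 2*z - 3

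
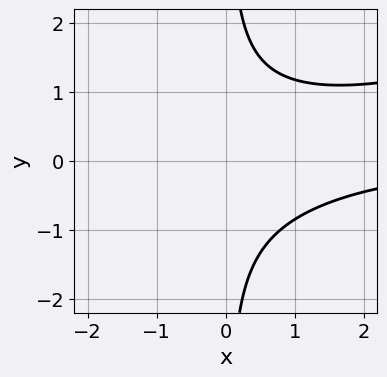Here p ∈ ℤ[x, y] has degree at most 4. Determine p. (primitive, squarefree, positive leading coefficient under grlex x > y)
First, deg p = 3. A generic line meets the curve in up to 3 points.
Next, from the axis intercepts and sections: no y-intercept at any integer in the box; the curve avoids every integer x-axis point in the box.
Finally, these observations pin down the coefficients.

x^2*y - 3*x*y^2 + 3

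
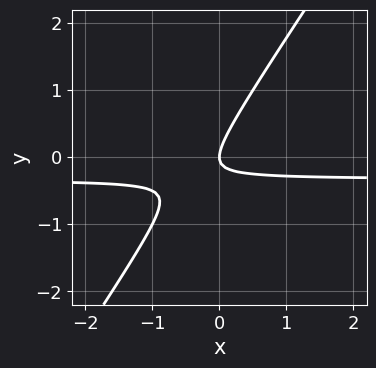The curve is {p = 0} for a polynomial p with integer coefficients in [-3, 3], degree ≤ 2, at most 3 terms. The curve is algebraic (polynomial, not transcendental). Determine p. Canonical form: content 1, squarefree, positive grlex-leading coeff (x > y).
3*x*y - 2*y^2 + x

(a) deg p = 2. A generic line meets the curve in up to 2 points.
(b) From the visible intercepts: it meets the x-axis at x = 0 (among the integer gridlines); one y-axis crossing is at y = 0.
(c) The integer polynomial consistent with all of this is the stated p.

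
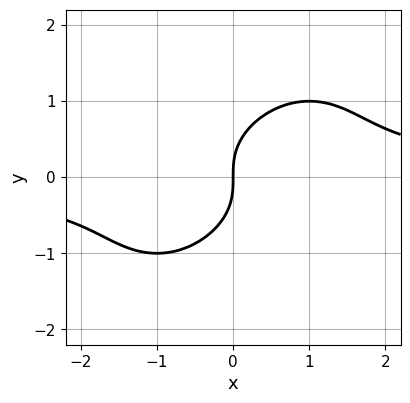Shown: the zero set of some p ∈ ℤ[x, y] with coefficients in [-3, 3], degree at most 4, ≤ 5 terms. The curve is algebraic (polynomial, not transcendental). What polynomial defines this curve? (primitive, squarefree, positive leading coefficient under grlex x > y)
x^2*y - x*y^2 + y^3 - x

First, degree: no degree-2 curve has this shape, so deg p = 3.
Next, against the integer gridlines: it crosses the x-axis at the gridline x = 0; it meets the y-axis at y = 0 (among the integer gridlines).
Finally, fitting integer coefficients to these (and the overall shape) gives p.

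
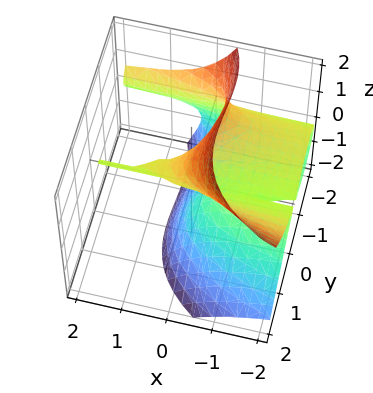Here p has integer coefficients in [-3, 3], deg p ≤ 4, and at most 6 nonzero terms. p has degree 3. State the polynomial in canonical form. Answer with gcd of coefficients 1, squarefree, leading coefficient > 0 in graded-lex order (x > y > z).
3*x*z^2 + y^3 + z^3 + 2*y^2 - z

1. The degree is 3 — a generic line meets the surface in up to 3 points.
2. From the visible intercepts: the visible x-axis segment lies entirely on the surface; the y-axis gridline crossings are at y ∈ {-2, 0}; the z-axis gridline crossings are at z ∈ {-1, 0, 1}.
3. Putting this together gives p.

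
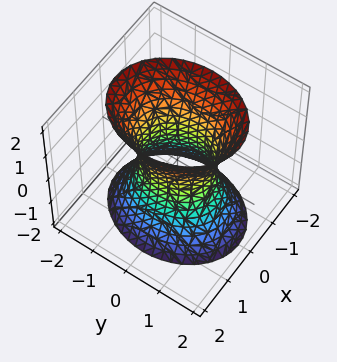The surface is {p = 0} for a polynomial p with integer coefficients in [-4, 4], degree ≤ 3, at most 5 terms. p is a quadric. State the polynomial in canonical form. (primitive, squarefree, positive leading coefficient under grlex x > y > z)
1. deg p = 2.
2. Symmetries: it's symmetric under z → −z, forcing even powers of z; it's symmetric under y → −y, forcing even powers of y; it's symmetric under x → −x, forcing even powers of x.
3. Observable constraints: no z-intercept at any integer in the box; among the integer gridlines, it crosses the y-axis at y ∈ {-1, 1}.
4. Fitting integer coefficients to these (and the overall shape) gives p.

3*x^2 + 2*y^2 - z^2 - 2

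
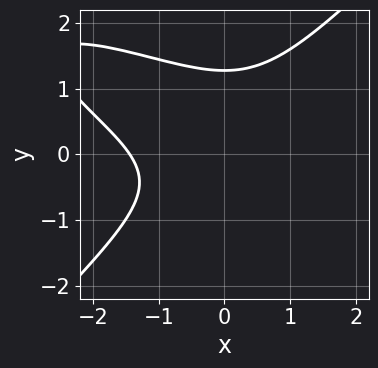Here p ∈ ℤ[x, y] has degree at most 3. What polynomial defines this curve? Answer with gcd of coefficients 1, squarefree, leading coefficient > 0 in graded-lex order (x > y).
x^3 + 2*x^2*y - 3*y^3 + 2*y^2 + 3

The degree is 3 — a generic line meets the curve in up to 3 points.
Putting this together gives p.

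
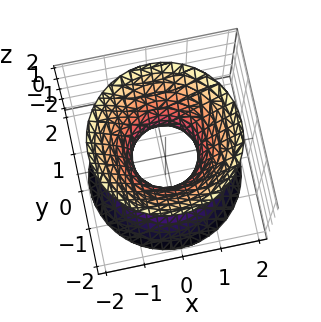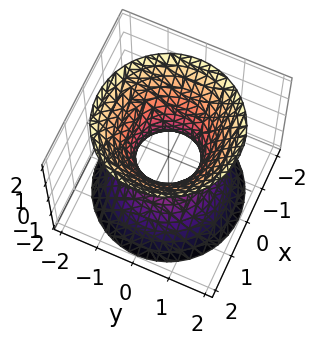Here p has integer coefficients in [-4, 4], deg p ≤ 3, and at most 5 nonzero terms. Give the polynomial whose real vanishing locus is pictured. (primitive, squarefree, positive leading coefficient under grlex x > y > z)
3*x^2 + 3*y^2 - 2*z^2 - 2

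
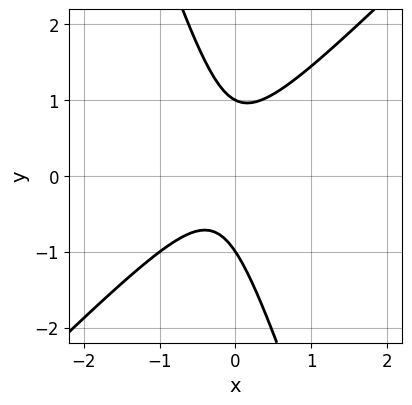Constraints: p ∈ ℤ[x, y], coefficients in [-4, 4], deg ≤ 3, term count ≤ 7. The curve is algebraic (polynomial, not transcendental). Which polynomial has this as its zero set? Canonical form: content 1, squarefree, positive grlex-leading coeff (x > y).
The degree is 2 — no degree-1 curve has this shape.
Checking where it meets the axes: no x-intercept at any integer in the box; the y-axis gridline crossings are at y ∈ {-1, 1}.
Putting this together gives p.

3*x^2 - 2*x*y - y^2 + x + 1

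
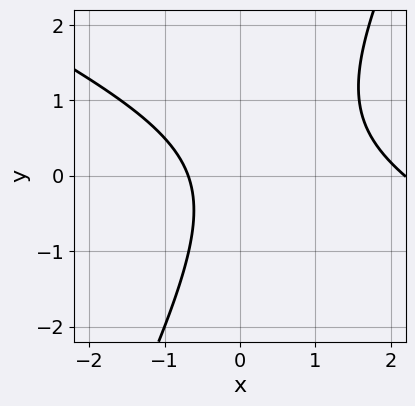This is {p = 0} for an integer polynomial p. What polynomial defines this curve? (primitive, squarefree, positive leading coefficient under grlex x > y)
Degree: the shape is more complex than any degree-1 curve, so deg p = 2.
Checking where it meets the axes: the curve avoids every integer y-axis point in the box.
Solving for integer coefficients yields p as stated.

2*x^2 + 3*x*y - 2*y^2 - 3*x - 3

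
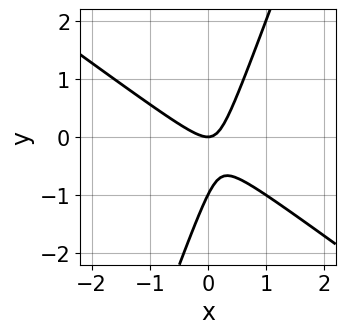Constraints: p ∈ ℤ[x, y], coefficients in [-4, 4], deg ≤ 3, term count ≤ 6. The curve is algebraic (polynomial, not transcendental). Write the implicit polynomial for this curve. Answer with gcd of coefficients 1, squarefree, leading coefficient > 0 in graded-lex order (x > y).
(a) deg p = 2. No degree-1 curve has this shape.
(b) From the visible intercepts: it crosses the x-axis at the gridline x = 0; among the integer gridlines, it crosses the y-axis at y ∈ {-1, 0}.
(c) The integer polynomial consistent with all of this is the stated p.

2*x^2 + 2*x*y - y^2 - y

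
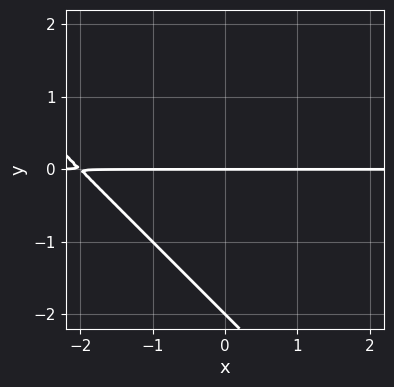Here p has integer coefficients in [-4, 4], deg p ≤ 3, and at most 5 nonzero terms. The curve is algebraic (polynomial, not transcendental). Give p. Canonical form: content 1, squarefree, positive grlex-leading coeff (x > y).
1. The degree is 2 — no degree-1 curve has this shape.
2. Reading off the gridlines: the visible x-axis segment lies entirely on the curve; the y-axis gridline crossings are at y ∈ {-2, 0}.
3. Together with the visible shape, these determine p as stated.

x*y + y^2 + 2*y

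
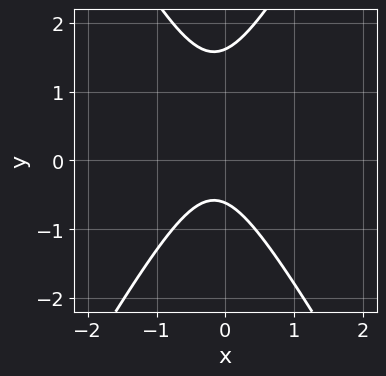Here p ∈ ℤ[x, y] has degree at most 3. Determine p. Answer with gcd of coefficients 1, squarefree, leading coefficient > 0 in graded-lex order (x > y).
3*x^2 - y^2 + x + y + 1

First, degree: the shape is more complex than any degree-1 curve, so deg p = 2.
Next, from the axis intercepts and sections: it misses every integer gridline on the x-axis.
Finally, putting this together gives p.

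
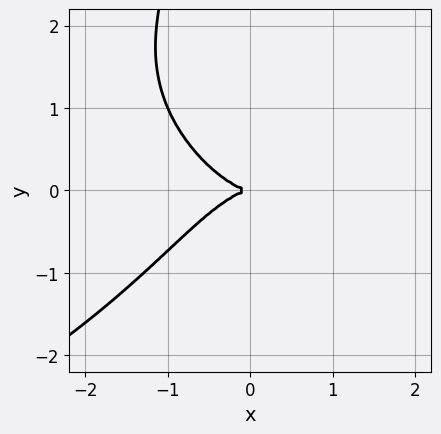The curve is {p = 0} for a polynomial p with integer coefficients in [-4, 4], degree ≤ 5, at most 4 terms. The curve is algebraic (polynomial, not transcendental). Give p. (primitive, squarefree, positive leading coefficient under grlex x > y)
x*y^3 + 2*x^3 + 3*y^2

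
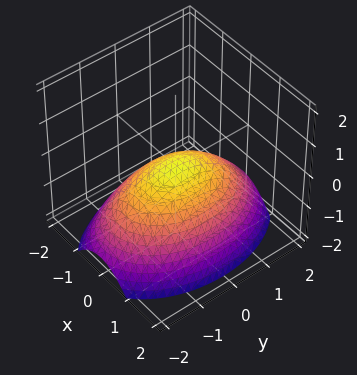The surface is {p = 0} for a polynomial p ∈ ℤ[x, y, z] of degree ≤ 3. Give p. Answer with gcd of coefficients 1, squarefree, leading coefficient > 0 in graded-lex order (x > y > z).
First, degree: a single bowl opening along one axis; a quadric, so deg p = 2.
Then, symmetries: mirror symmetry y ↦ −y ⇒ only even powers of y; mirror symmetry x ↦ −x ⇒ only even powers of x.
Then, from the axis intercepts and sections: it crosses the y-axis at the gridline y = 0; it meets the z-axis at z = 0 (among the integer gridlines); it crosses the x-axis at the gridline x = 0.
Finally, the integer polynomial consistent with all of this is the stated p.

2*x^2 + y^2 + 3*z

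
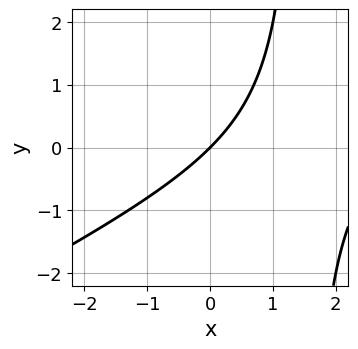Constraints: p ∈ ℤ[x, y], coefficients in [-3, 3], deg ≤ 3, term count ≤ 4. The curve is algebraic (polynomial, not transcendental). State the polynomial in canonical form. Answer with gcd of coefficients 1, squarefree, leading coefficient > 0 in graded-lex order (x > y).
x^2 - 2*x*y - 3*x + 3*y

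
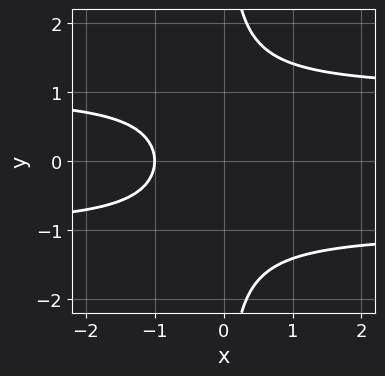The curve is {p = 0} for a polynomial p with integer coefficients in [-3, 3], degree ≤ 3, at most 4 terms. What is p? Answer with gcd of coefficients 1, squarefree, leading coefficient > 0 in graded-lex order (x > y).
First, deg p = 3. The shape is more complex than any degree-2 curve.
Next, symmetries: mirror symmetry y ↦ −y ⇒ only even powers of y.
Next, observable constraints: it crosses the x-axis at the gridline x = -1; it misses every integer gridline on the y-axis.
Finally, the integer polynomial consistent with all of this is the stated p.

x*y^2 - x - 1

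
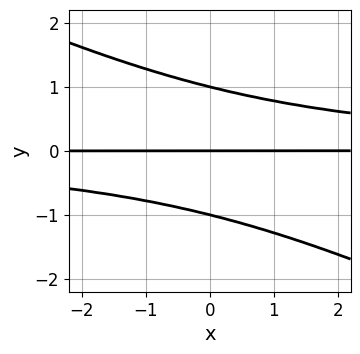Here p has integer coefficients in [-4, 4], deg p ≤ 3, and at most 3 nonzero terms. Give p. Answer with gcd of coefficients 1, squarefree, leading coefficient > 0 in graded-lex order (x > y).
1. deg p = 3. No degree-2 curve has this shape.
2. Reading off the gridlines: every point of the x-axis in the box is on the curve; the y-axis gridline crossings are at y ∈ {-1, 0, 1}.
3. Solving for integer coefficients yields p as stated.

x*y^2 + 2*y^3 - 2*y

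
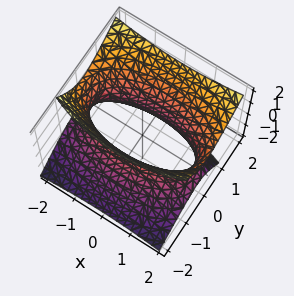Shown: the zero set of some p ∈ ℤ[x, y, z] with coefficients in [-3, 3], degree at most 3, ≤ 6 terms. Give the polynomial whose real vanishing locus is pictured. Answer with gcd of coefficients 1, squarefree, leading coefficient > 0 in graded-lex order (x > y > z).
1. The degree is 2 — no degree-1 surface has this shape.
2. From the visible intercepts: it misses every integer gridline on the z-axis; the y-axis gridline crossings are at y ∈ {-1, 1}.
3. Putting this together gives p.

x^2 + 3*y^2 - 2*y*z - 2*z^2 - 3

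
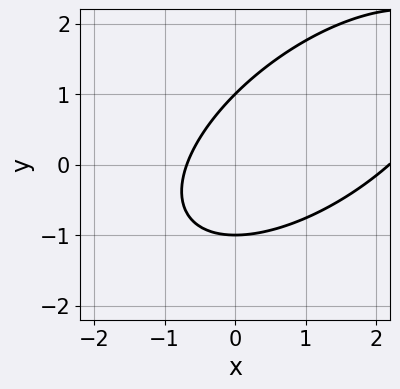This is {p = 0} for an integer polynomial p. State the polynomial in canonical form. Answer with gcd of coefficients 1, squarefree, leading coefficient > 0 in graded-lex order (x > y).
2*x^2 - 3*x*y + 3*y^2 - 3*x - 3

1. The degree is 2 — a generic line meets the curve in up to 2 points.
2. Observable constraints: the y-axis gridline crossings are at y ∈ {-1, 1}.
3. The integer polynomial consistent with all of this is the stated p.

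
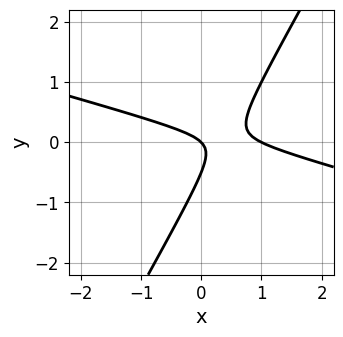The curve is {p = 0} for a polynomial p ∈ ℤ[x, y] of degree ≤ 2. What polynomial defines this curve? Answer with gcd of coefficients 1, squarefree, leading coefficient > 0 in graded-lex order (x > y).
x^2 + 3*x*y - 2*y^2 - x - y

First, deg p = 2. A generic line meets the curve in up to 2 points.
Next, from the axis intercepts and sections: it crosses the y-axis at the gridline y = 0; among the integer gridlines, it crosses the x-axis at x ∈ {0, 1}.
Finally, assembling these constraints gives the stated polynomial.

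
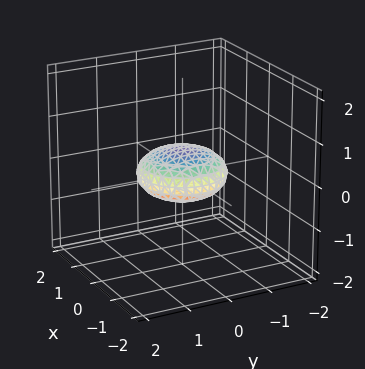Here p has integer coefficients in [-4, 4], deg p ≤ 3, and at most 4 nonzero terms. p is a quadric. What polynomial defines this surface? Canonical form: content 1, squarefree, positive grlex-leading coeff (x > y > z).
x^2 + y^2 + 3*z^2 - 1

(a) Degree: a closed, bounded, convex surface; a quadric, so deg p = 2.
(b) Symmetries: every cross-section ⟂ z is a circle, so x, y appear only via x² + y²; mirror symmetry z ↦ −z ⇒ only even powers of z.
(c) From the axis intercepts and sections: the y-axis gridline crossings are at y ∈ {-1, 1}; among the integer gridlines, it crosses the x-axis at x ∈ {-1, 1}; a circular section at z = 0 has radius exactly 1.
(d) Putting this together gives p.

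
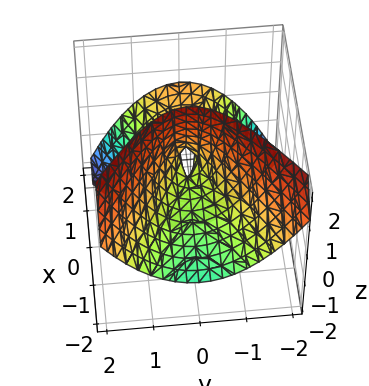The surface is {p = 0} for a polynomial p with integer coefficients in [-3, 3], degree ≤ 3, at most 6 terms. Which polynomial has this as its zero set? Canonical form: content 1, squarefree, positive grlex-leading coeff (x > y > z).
x^2 - 3*x*z - 3*y^2 + z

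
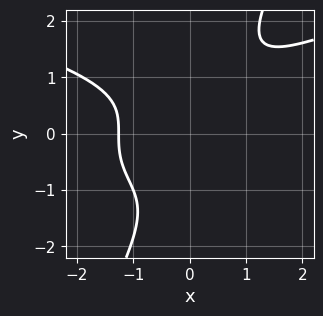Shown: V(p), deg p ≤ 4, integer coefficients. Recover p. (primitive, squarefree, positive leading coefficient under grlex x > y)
2*x*y^3 - y^4 - x^3 - 2

First, deg p = 4.
Then, reading off the gridlines: it misses every integer gridline on the y-axis.
Finally, together with the visible shape, these determine p as stated.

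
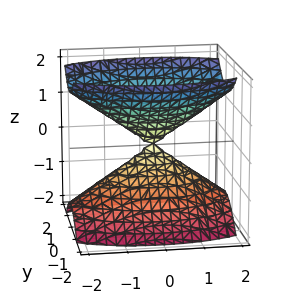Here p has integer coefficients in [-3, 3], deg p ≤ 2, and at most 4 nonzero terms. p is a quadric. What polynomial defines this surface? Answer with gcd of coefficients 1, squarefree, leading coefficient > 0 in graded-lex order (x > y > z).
x^2 + 3*y^2 - 2*z^2

First, there are 2 components. They look like related sheets of one shape, so recover p as a whole.
Next, deg p = 2. A double cone through the origin; a quadric.
Then, symmetries: it's symmetric under x → −x, forcing even powers of x; it's symmetric under z → −z, forcing even powers of z; the y ↦ −y reflection is a symmetry, so y appears only in even powers.
Next, checking where it meets the axes: one y-axis crossing is at y = 0; it crosses the z-axis at the gridline z = 0; it crosses the x-axis at the gridline x = 0.
Finally, solving for integer coefficients yields p as stated.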